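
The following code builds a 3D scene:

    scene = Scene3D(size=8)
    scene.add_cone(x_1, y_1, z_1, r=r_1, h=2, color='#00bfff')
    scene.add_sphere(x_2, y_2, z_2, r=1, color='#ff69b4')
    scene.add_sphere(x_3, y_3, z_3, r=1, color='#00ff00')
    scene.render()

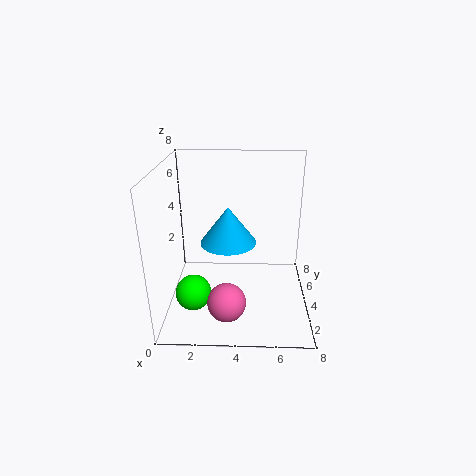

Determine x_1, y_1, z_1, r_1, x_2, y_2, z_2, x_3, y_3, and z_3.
x_1 = 3.5, y_1 = 3.5, z_1 = 4, r_1 = 1.5, x_2 = 3.5, y_2 = 1.5, z_2 = 1.5, x_3 = 1.5, y_3 = 3, z_3 = 1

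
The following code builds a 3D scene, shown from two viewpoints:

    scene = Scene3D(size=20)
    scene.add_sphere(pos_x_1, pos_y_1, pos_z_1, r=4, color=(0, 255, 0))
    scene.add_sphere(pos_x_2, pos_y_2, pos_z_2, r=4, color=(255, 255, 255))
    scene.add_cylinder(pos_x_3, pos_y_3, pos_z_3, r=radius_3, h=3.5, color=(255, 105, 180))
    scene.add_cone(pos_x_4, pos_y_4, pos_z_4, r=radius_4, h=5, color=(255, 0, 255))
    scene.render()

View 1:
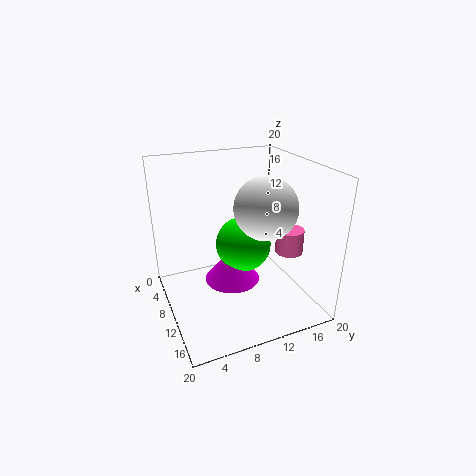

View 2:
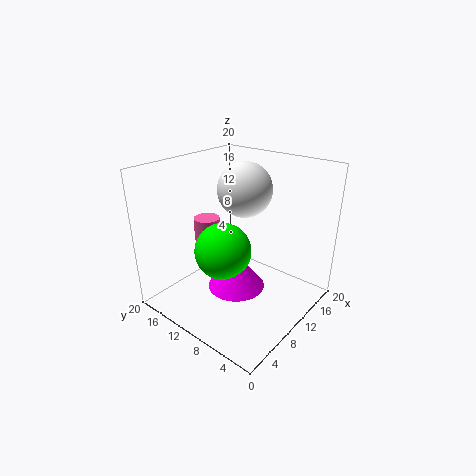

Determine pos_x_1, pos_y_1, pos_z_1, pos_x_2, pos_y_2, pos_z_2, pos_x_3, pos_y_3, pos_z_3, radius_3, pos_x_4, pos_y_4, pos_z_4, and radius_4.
pos_x_1 = 8.5
pos_y_1 = 11.5
pos_z_1 = 8
pos_x_2 = 14
pos_y_2 = 12
pos_z_2 = 15.5
pos_x_3 = 11.5
pos_y_3 = 17.5
pos_z_3 = 7
radius_3 = 2
pos_x_4 = 9
pos_y_4 = 9.5
pos_z_4 = 3
radius_4 = 4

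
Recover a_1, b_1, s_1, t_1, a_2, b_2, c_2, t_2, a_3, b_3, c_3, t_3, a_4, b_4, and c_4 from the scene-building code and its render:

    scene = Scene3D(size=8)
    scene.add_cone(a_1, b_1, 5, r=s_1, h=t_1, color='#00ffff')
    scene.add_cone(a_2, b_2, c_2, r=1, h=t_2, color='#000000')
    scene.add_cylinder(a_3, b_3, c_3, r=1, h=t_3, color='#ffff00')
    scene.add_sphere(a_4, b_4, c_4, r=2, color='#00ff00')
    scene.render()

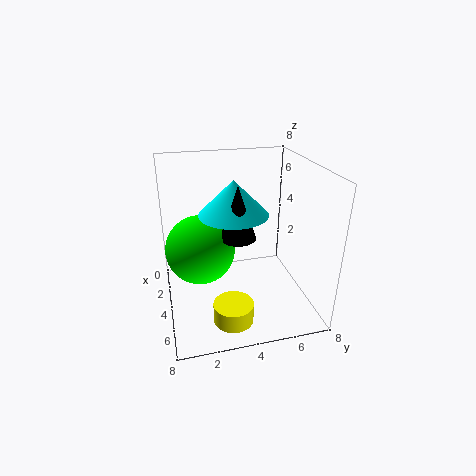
a_1 = 3; b_1 = 4; s_1 = 2; t_1 = 2; a_2 = 4; b_2 = 4; c_2 = 4; t_2 = 3; a_3 = 7; b_3 = 3; c_3 = 1; t_3 = 1; a_4 = 3; b_4 = 2; c_4 = 3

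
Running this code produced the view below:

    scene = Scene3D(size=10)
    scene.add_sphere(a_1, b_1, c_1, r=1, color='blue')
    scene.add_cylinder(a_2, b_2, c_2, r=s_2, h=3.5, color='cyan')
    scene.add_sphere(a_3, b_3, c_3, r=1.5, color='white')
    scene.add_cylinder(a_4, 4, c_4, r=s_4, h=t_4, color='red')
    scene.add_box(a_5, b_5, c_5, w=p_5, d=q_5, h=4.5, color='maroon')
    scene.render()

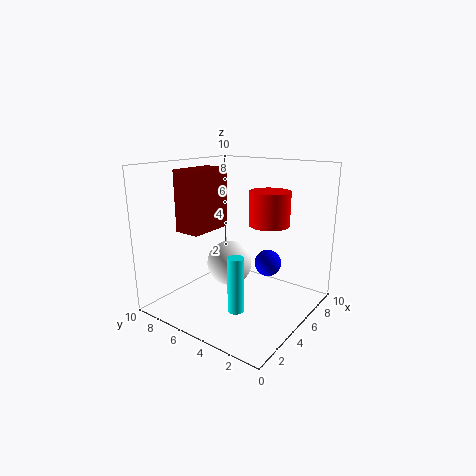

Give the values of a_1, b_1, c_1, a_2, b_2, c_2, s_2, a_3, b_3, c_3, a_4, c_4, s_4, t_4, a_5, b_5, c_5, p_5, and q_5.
a_1 = 7.5; b_1 = 4; c_1 = 2.5; a_2 = 2; b_2 = 3; c_2 = 1.5; s_2 = 0.5; a_3 = 4; b_3 = 5; c_3 = 3.5; a_4 = 7.5; c_4 = 5.5; s_4 = 1.5; t_4 = 2.5; a_5 = 3.5; b_5 = 7.5; c_5 = 5; p_5 = 3.5; q_5 = 2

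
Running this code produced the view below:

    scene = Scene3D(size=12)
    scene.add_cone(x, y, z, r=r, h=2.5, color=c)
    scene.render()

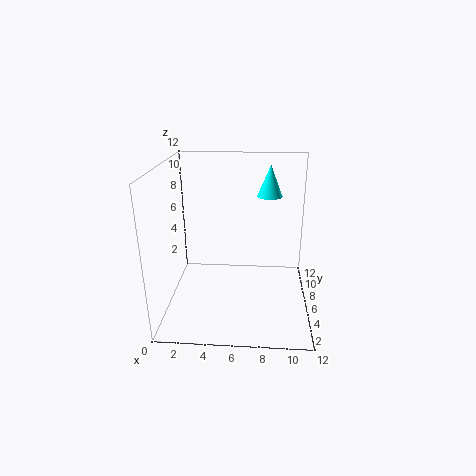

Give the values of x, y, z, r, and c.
x = 8.5
y = 6.5
z = 9.5
r = 1
c = 'cyan'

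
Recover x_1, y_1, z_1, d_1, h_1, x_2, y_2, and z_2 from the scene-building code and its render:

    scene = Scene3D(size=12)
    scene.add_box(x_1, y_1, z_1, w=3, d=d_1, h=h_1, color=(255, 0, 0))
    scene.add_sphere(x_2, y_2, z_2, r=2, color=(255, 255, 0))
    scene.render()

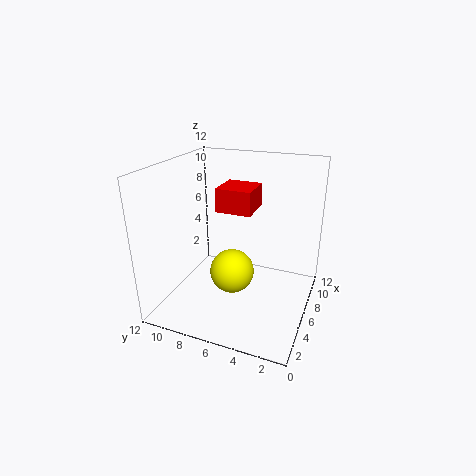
x_1 = 6
y_1 = 5
z_1 = 8
d_1 = 3
h_1 = 2
x_2 = 7
y_2 = 7
z_2 = 2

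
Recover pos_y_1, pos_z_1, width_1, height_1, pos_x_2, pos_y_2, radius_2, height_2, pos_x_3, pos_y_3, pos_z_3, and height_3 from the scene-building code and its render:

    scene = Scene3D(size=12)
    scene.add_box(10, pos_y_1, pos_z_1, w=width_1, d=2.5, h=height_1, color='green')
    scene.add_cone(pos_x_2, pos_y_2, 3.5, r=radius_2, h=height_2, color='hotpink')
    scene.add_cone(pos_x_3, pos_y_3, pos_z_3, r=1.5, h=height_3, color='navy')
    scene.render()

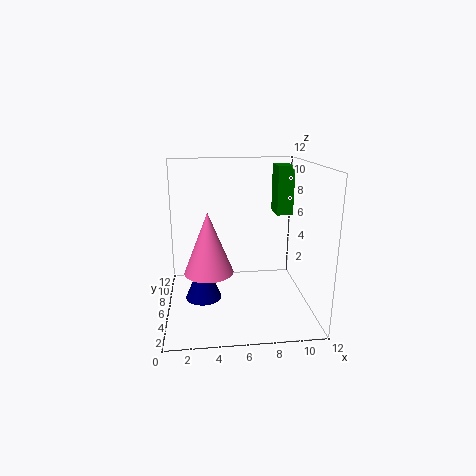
pos_y_1 = 9
pos_z_1 = 7
width_1 = 1.5
height_1 = 4.5
pos_x_2 = 3.5
pos_y_2 = 5
radius_2 = 2
height_2 = 5
pos_x_3 = 3
pos_y_3 = 5.5
pos_z_3 = 1
height_3 = 3.5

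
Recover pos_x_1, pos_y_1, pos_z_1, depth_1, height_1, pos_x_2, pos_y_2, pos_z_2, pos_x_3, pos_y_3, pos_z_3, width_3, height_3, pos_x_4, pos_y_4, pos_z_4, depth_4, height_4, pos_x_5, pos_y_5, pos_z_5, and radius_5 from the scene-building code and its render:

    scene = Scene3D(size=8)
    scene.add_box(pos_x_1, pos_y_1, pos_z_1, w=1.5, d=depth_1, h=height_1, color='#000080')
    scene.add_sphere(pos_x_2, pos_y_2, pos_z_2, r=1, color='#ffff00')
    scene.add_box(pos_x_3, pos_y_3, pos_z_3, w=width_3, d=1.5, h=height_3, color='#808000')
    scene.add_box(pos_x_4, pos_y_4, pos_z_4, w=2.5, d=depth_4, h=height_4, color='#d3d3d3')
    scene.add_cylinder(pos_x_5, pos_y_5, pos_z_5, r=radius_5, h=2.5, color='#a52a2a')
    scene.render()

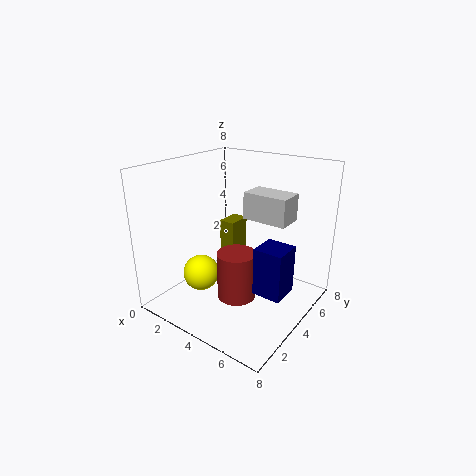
pos_x_1 = 6; pos_y_1 = 2.5; pos_z_1 = 2; depth_1 = 1.5; height_1 = 2.5; pos_x_2 = 2.5; pos_y_2 = 2.5; pos_z_2 = 2; pos_x_3 = 1.5; pos_y_3 = 5.5; pos_z_3 = 0.5; width_3 = 1; height_3 = 3.5; pos_x_4 = 4; pos_y_4 = 4.5; pos_z_4 = 5; depth_4 = 1.5; height_4 = 1.5; pos_x_5 = 5; pos_y_5 = 2.5; pos_z_5 = 1.5; radius_5 = 1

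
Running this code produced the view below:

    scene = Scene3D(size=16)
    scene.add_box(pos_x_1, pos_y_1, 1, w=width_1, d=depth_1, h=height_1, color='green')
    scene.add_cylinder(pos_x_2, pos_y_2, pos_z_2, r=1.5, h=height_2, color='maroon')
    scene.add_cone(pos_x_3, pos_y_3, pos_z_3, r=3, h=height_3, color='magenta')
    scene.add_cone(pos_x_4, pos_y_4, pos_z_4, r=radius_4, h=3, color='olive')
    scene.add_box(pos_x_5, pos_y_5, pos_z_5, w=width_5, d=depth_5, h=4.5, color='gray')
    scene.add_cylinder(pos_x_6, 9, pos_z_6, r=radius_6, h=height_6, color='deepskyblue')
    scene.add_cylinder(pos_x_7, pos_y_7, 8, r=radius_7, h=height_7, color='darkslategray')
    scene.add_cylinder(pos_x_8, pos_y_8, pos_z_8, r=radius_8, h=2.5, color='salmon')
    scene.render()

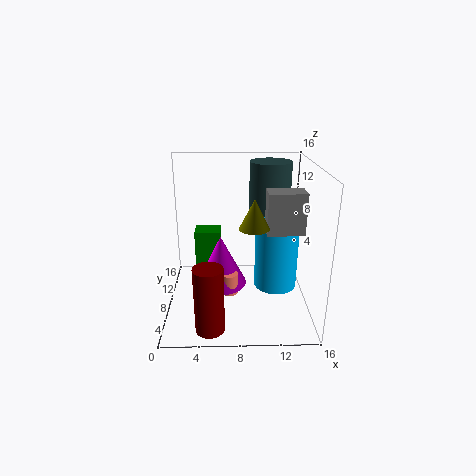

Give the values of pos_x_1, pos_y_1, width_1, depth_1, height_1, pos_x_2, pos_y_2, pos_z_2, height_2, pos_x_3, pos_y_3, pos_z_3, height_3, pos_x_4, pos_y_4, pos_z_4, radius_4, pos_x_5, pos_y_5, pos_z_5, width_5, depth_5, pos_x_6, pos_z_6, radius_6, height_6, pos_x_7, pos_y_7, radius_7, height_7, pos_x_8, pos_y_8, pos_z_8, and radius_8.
pos_x_1 = 3
pos_y_1 = 9.5
width_1 = 3
depth_1 = 2.5
height_1 = 7
pos_x_2 = 5
pos_y_2 = 2
pos_z_2 = 0.5
height_2 = 7
pos_x_3 = 6
pos_y_3 = 9.5
pos_z_3 = 1.5
height_3 = 6
pos_x_4 = 9.5
pos_y_4 = 4.5
pos_z_4 = 10.5
radius_4 = 1.5
pos_x_5 = 11
pos_y_5 = 6
pos_z_5 = 9
width_5 = 4
depth_5 = 2.5
pos_x_6 = 12.5
pos_z_6 = 1.5
radius_6 = 2.5
height_6 = 8
pos_x_7 = 12
pos_y_7 = 13
radius_7 = 2.5
height_7 = 7.5
pos_x_8 = 7
pos_y_8 = 8
pos_z_8 = 1
radius_8 = 1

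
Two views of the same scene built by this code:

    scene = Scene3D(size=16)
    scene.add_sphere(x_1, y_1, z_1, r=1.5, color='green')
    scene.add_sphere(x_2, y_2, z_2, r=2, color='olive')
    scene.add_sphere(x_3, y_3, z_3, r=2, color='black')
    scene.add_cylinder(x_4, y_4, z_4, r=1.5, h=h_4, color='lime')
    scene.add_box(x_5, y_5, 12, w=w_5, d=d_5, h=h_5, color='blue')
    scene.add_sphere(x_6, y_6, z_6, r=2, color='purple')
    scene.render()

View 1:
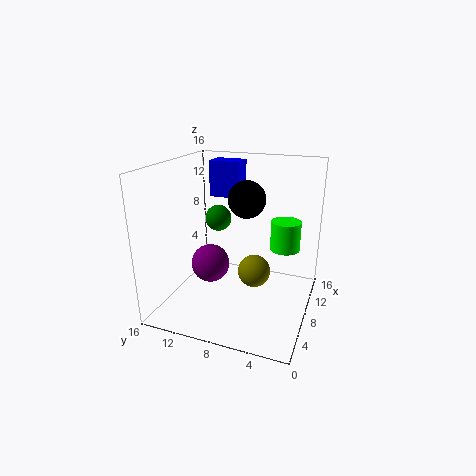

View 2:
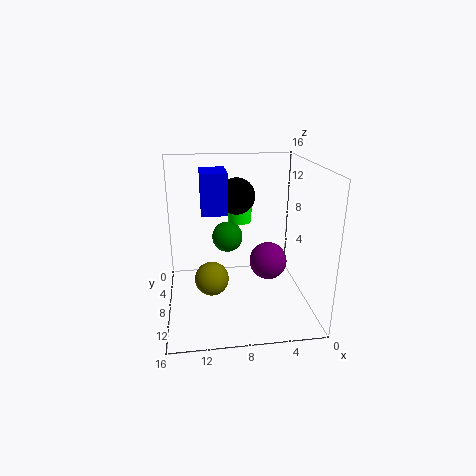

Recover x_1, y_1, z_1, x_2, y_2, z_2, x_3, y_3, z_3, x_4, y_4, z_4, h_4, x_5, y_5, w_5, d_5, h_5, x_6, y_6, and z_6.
x_1 = 9.5
y_1 = 11
z_1 = 9.5
x_2 = 11
y_2 = 7
z_2 = 2.5
x_3 = 8
y_3 = 7
z_3 = 12.5
x_4 = 7
y_4 = 2.5
z_4 = 8
h_4 = 3
x_5 = 9.5
y_5 = 8.5
w_5 = 2.5
d_5 = 3.5
h_5 = 4
x_6 = 5
y_6 = 10
z_6 = 6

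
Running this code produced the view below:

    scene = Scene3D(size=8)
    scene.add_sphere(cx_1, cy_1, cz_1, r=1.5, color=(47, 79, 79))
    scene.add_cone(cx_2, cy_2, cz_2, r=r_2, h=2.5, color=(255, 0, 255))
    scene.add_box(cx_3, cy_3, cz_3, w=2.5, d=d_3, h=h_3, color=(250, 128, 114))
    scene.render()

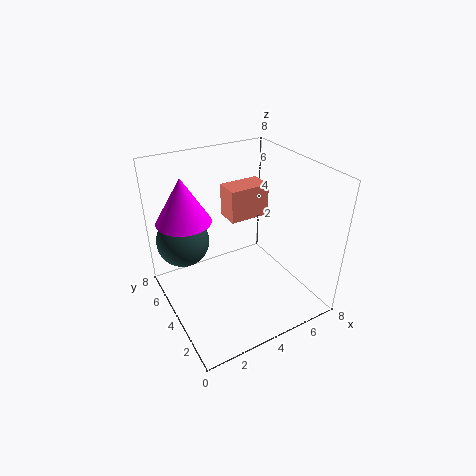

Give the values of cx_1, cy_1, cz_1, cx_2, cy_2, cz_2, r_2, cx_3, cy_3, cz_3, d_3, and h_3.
cx_1 = 1.5; cy_1 = 6; cz_1 = 3.5; cx_2 = 1.5; cy_2 = 5.5; cz_2 = 5; r_2 = 1.5; cx_3 = 4.5; cy_3 = 5.5; cz_3 = 4; d_3 = 1.5; h_3 = 2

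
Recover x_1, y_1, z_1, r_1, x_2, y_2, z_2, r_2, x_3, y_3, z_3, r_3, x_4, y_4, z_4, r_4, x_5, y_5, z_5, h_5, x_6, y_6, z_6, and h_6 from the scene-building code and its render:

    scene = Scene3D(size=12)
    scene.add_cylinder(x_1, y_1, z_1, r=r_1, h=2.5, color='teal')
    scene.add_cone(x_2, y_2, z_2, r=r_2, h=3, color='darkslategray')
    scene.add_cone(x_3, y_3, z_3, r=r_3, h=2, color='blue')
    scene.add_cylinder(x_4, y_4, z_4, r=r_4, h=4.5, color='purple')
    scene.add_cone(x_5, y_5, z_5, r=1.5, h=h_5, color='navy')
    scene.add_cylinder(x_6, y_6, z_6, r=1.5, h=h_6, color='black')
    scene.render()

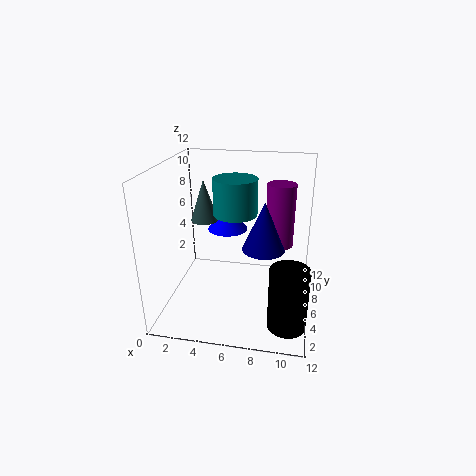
x_1 = 6.5
y_1 = 2.5
z_1 = 9.5
r_1 = 1.5
x_2 = 4
y_2 = 3.5
z_2 = 8.5
r_2 = 1
x_3 = 5.5
y_3 = 4.5
z_3 = 7.5
r_3 = 1.5
x_4 = 9.5
y_4 = 3.5
z_4 = 7
r_4 = 1
x_5 = 8.5
y_5 = 2.5
z_5 = 7
h_5 = 3.5
x_6 = 10.5
y_6 = 2.5
z_6 = 0.5
h_6 = 5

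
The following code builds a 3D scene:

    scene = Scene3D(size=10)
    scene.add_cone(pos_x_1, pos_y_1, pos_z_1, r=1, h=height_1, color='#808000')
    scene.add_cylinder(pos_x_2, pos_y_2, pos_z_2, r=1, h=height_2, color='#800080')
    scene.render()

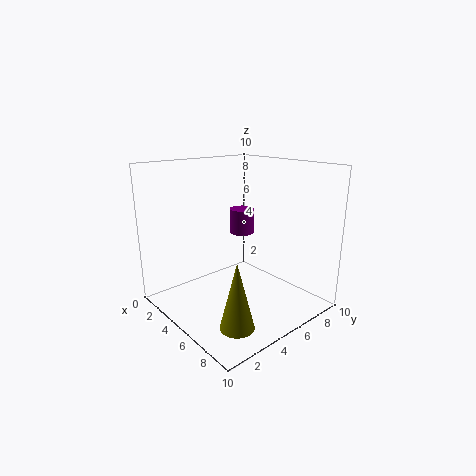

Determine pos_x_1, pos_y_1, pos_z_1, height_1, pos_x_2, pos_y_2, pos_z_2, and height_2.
pos_x_1 = 9, pos_y_1 = 1.5, pos_z_1 = 1.5, height_1 = 4, pos_x_2 = 2, pos_y_2 = 8, pos_z_2 = 4, height_2 = 2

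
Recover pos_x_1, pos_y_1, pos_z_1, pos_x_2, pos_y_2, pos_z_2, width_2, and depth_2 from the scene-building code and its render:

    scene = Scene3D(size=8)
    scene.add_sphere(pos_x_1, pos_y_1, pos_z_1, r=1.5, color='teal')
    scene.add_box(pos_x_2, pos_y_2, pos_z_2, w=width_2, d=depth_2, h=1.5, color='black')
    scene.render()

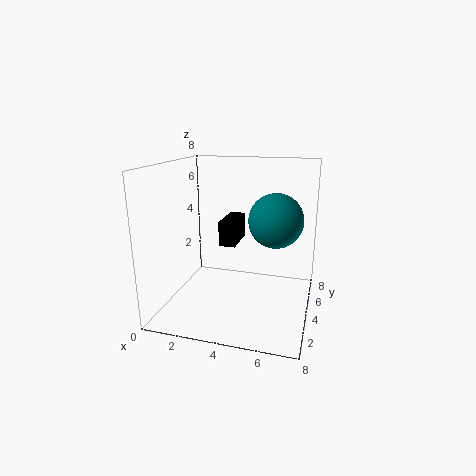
pos_x_1 = 6
pos_y_1 = 4.5
pos_z_1 = 5
pos_x_2 = 2.5
pos_y_2 = 5
pos_z_2 = 3
width_2 = 1
depth_2 = 2.5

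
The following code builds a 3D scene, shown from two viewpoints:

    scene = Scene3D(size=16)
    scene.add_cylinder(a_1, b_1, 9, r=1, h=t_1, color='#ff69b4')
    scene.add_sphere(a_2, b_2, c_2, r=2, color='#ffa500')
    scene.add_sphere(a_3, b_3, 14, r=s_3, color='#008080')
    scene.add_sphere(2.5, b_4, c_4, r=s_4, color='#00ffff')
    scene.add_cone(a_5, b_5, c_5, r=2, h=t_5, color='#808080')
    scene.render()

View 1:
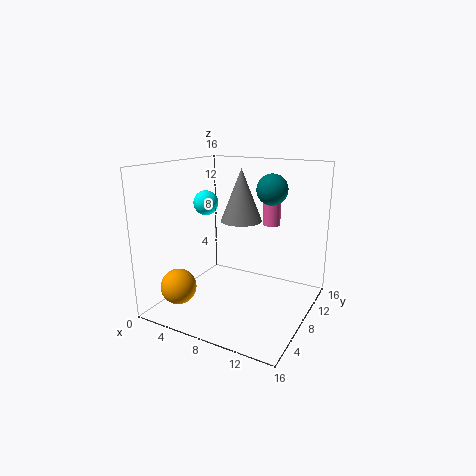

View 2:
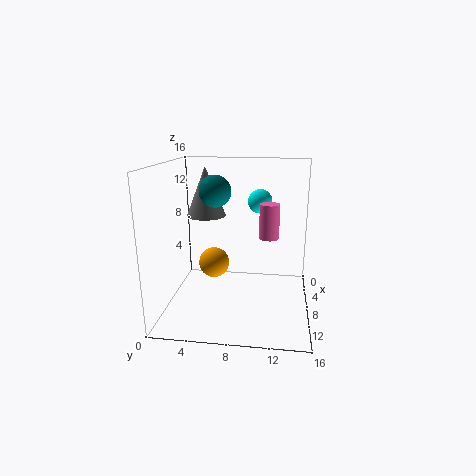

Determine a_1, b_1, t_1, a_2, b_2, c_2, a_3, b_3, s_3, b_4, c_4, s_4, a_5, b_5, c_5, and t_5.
a_1 = 10.5; b_1 = 11.5; t_1 = 3.5; a_2 = 2.5; b_2 = 4; c_2 = 2.5; a_3 = 12.5; b_3 = 6.5; s_3 = 1.5; b_4 = 10; c_4 = 11; s_4 = 1.5; a_5 = 10; b_5 = 5; c_5 = 11; t_5 = 5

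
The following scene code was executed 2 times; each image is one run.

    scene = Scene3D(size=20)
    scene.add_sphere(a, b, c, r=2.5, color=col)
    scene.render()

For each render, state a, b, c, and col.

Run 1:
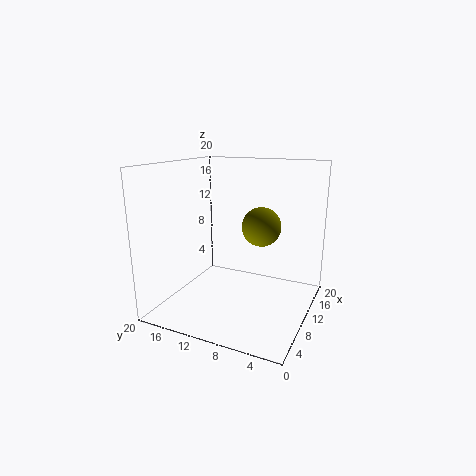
a = 8.5
b = 6
c = 12.5
col = 'olive'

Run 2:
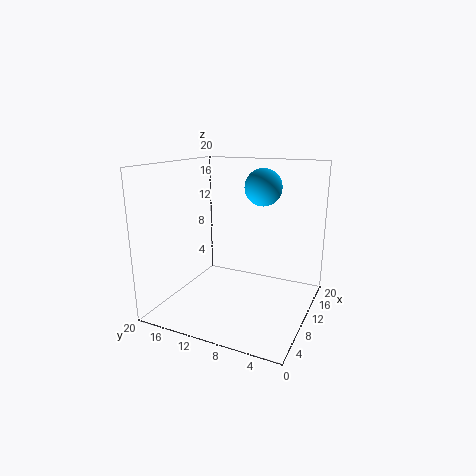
a = 11.5
b = 7
c = 17
col = 'deepskyblue'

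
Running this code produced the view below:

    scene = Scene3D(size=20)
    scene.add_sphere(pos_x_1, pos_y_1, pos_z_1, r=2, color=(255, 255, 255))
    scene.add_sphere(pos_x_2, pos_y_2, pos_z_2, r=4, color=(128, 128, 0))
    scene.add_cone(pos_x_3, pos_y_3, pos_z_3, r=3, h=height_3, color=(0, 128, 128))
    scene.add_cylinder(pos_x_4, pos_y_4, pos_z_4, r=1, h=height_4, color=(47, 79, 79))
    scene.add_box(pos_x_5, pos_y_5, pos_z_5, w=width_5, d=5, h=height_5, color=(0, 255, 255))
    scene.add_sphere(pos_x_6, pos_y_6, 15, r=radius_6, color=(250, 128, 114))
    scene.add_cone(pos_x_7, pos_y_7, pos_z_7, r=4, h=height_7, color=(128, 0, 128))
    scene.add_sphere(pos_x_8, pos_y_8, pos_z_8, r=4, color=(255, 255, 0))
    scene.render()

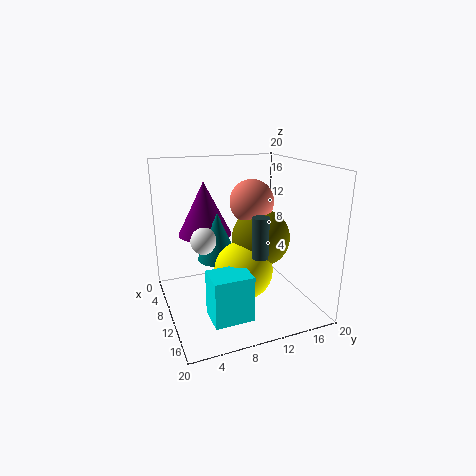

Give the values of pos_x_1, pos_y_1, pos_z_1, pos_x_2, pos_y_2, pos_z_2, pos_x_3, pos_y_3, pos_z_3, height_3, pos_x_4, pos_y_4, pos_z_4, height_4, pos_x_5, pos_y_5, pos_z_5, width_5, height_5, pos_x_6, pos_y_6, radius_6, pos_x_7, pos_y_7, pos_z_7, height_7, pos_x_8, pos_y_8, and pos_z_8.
pos_x_1 = 7
pos_y_1 = 6
pos_z_1 = 9
pos_x_2 = 11
pos_y_2 = 13
pos_z_2 = 10
pos_x_3 = 7
pos_y_3 = 8
pos_z_3 = 6
height_3 = 7
pos_x_4 = 17
pos_y_4 = 10
pos_z_4 = 10
height_4 = 5
pos_x_5 = 14
pos_y_5 = 4
pos_z_5 = 2
width_5 = 4
height_5 = 6
pos_x_6 = 10
pos_y_6 = 12
radius_6 = 3
pos_x_7 = 4
pos_y_7 = 7
pos_z_7 = 9
height_7 = 8
pos_x_8 = 12
pos_y_8 = 10
pos_z_8 = 6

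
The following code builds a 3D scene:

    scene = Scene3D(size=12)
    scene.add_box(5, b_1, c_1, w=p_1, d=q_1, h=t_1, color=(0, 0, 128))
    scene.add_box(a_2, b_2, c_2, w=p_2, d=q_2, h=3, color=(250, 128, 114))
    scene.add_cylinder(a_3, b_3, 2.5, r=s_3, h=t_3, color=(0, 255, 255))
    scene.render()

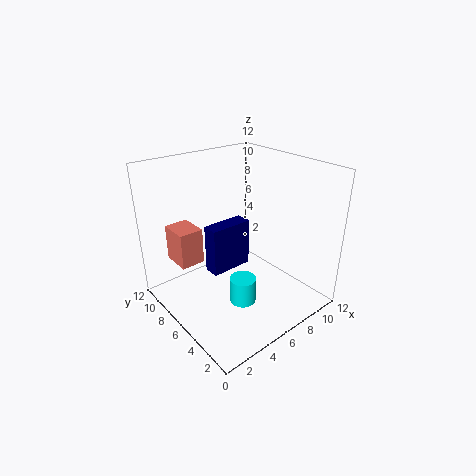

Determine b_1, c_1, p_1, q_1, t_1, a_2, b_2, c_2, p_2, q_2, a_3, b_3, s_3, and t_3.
b_1 = 8
c_1 = 1.5
p_1 = 4
q_1 = 1.5
t_1 = 4.5
a_2 = 1.5
b_2 = 7.5
c_2 = 4
p_2 = 2
q_2 = 2.5
a_3 = 4
b_3 = 3
s_3 = 1
t_3 = 2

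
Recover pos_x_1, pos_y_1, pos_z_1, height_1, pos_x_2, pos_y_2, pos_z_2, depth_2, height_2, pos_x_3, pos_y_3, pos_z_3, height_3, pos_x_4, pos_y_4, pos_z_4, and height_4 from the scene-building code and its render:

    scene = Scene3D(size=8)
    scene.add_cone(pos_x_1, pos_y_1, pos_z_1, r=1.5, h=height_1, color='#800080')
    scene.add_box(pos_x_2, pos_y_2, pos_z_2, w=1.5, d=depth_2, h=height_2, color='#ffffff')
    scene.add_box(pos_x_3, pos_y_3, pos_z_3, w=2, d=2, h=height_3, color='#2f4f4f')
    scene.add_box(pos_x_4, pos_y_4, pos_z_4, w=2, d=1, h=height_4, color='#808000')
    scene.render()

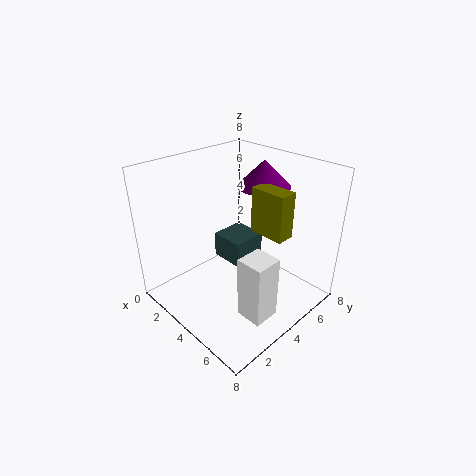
pos_x_1 = 4
pos_y_1 = 6
pos_z_1 = 6.5
height_1 = 1.5
pos_x_2 = 5.5
pos_y_2 = 2.5
pos_z_2 = 0.5
depth_2 = 1.5
height_2 = 3.5
pos_x_3 = 2
pos_y_3 = 4
pos_z_3 = 2
height_3 = 1.5
pos_x_4 = 4.5
pos_y_4 = 4.5
pos_z_4 = 4.5
height_4 = 2.5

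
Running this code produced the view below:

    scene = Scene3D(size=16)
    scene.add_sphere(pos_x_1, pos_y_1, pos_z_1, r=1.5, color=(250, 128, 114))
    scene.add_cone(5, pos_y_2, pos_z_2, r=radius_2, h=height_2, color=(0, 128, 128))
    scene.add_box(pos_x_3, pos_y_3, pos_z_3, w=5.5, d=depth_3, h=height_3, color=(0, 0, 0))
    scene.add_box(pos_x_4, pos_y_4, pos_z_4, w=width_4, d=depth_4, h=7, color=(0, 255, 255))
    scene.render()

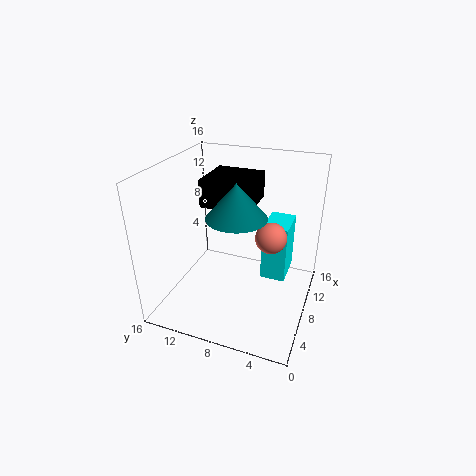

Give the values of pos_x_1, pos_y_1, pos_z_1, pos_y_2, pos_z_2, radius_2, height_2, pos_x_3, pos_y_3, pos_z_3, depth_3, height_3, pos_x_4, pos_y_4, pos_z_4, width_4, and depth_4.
pos_x_1 = 5
pos_y_1 = 3.5
pos_z_1 = 10.5
pos_y_2 = 7
pos_z_2 = 12
radius_2 = 3
height_2 = 3.5
pos_x_3 = 7
pos_y_3 = 6.5
pos_z_3 = 11.5
depth_3 = 5.5
height_3 = 3
pos_x_4 = 10.5
pos_y_4 = 3
pos_z_4 = 1.5
width_4 = 4.5
depth_4 = 3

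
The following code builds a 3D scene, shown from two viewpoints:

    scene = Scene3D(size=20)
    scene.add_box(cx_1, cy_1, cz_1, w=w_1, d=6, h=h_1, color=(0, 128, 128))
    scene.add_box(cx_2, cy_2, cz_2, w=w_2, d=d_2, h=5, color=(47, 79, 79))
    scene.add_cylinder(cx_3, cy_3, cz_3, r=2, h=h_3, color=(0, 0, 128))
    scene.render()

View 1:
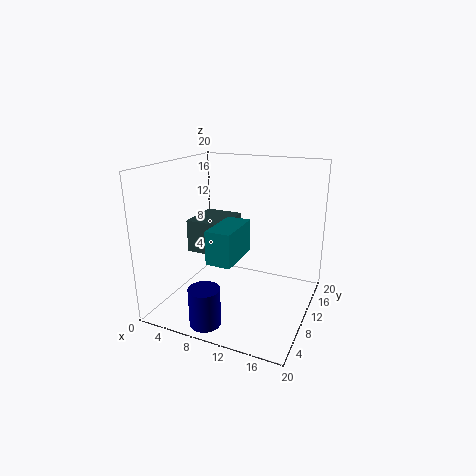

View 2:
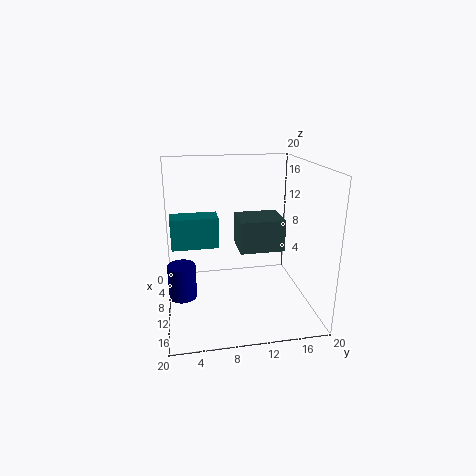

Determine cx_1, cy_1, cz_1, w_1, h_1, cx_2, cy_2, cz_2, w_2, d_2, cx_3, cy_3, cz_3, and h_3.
cx_1 = 10; cy_1 = 1; cz_1 = 10; w_1 = 3; h_1 = 4; cx_2 = 1; cy_2 = 11; cz_2 = 6; w_2 = 6; d_2 = 7; cx_3 = 9; cy_3 = 2; cz_3 = 1; h_3 = 5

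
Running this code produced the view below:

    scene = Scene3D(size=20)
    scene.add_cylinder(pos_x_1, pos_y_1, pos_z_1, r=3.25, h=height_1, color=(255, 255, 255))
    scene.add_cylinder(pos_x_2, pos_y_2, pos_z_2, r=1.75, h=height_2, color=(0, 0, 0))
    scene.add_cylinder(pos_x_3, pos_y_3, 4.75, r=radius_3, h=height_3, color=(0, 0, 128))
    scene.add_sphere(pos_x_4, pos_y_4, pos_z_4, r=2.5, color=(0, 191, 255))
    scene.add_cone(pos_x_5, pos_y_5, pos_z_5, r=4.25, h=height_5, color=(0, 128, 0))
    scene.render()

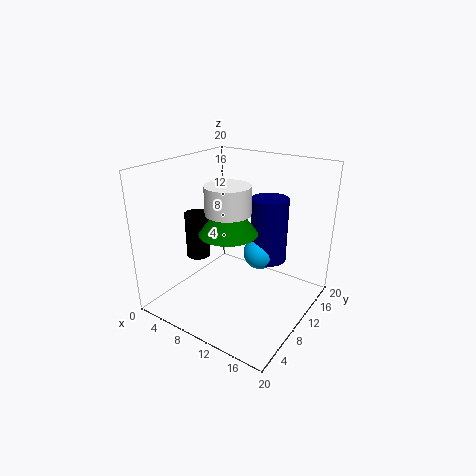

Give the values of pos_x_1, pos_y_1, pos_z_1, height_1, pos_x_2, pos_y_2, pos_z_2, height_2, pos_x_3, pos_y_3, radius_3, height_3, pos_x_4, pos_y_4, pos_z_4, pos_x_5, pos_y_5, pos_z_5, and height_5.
pos_x_1 = 8, pos_y_1 = 10.5, pos_z_1 = 13, height_1 = 4, pos_x_2 = 3.25, pos_y_2 = 9.25, pos_z_2 = 5.75, height_2 = 6.75, pos_x_3 = 11.75, pos_y_3 = 15.75, radius_3 = 2.75, height_3 = 9.75, pos_x_4 = 11, pos_y_4 = 14.5, pos_z_4 = 6, pos_x_5 = 8, pos_y_5 = 10.5, pos_z_5 = 10, height_5 = 5.5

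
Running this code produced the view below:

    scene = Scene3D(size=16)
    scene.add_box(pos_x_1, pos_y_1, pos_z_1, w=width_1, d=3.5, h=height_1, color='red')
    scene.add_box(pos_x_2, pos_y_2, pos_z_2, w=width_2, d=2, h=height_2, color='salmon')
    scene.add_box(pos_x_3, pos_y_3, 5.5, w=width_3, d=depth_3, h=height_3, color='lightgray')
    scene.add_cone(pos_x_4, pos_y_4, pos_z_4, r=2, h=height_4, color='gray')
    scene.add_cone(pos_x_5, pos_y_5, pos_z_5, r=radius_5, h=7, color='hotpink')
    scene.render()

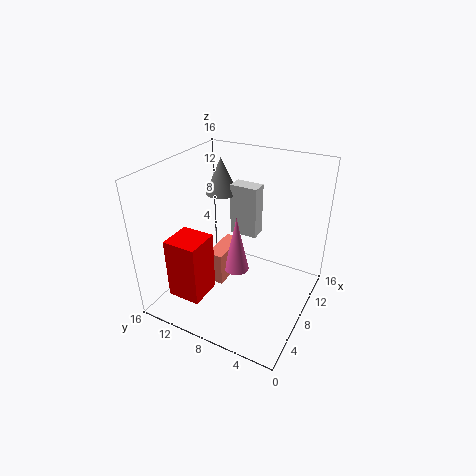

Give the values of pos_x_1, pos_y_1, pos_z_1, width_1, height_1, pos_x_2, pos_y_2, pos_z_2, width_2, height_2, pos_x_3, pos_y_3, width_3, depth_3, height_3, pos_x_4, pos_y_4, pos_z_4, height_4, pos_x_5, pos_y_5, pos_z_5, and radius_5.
pos_x_1 = 1; pos_y_1 = 9; pos_z_1 = 3.5; width_1 = 3.5; height_1 = 6.5; pos_x_2 = 7.5; pos_y_2 = 10; pos_z_2 = 1; width_2 = 5; height_2 = 4; pos_x_3 = 12.5; pos_y_3 = 8; width_3 = 2; depth_3 = 3.5; height_3 = 6.5; pos_x_4 = 13; pos_y_4 = 13; pos_z_4 = 10.5; height_4 = 4.5; pos_x_5 = 9.5; pos_y_5 = 9; pos_z_5 = 2.5; radius_5 = 1.5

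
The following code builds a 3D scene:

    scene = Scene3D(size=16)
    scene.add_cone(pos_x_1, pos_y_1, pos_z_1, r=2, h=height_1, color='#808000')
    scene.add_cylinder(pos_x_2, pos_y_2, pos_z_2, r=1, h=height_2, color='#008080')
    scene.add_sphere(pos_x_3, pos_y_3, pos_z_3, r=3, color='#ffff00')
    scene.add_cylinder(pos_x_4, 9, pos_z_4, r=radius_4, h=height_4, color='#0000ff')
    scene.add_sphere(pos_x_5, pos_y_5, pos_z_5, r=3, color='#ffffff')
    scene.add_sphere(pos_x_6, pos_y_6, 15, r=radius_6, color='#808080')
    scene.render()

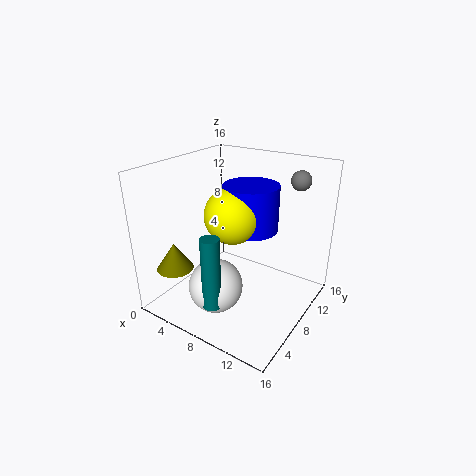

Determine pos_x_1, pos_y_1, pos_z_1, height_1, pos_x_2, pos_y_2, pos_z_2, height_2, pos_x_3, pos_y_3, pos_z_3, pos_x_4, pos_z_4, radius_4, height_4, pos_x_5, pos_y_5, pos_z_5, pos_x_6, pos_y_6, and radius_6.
pos_x_1 = 3, pos_y_1 = 3, pos_z_1 = 5, height_1 = 3, pos_x_2 = 8, pos_y_2 = 3, pos_z_2 = 2, height_2 = 8, pos_x_3 = 8, pos_y_3 = 7, pos_z_3 = 11, pos_x_4 = 9, pos_z_4 = 9, radius_4 = 3, height_4 = 5, pos_x_5 = 7, pos_y_5 = 5, pos_z_5 = 3, pos_x_6 = 14, pos_y_6 = 10, radius_6 = 1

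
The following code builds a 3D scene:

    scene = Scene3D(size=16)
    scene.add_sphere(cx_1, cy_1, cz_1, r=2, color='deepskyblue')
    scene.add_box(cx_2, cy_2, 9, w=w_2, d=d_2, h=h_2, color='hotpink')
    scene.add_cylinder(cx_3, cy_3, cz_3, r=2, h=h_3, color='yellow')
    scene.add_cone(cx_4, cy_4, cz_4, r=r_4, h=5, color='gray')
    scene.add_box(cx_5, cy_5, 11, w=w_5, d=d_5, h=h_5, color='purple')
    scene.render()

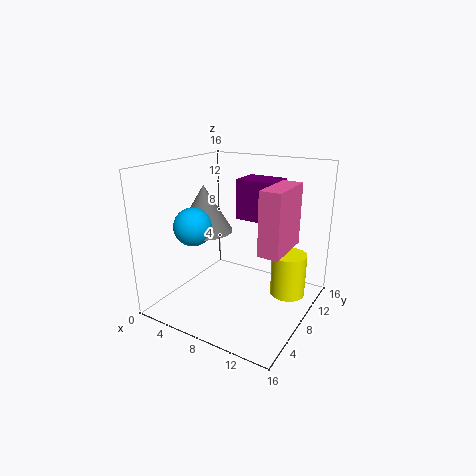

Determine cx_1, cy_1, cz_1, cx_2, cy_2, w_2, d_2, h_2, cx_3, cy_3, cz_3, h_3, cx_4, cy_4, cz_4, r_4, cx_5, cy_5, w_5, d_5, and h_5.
cx_1 = 5, cy_1 = 4, cz_1 = 10, cx_2 = 13, cy_2 = 3, w_2 = 2, d_2 = 5, h_2 = 6, cx_3 = 13, cy_3 = 11, cz_3 = 1, h_3 = 5, cx_4 = 5, cy_4 = 6, cz_4 = 9, r_4 = 3, cx_5 = 9, cy_5 = 6, w_5 = 4, d_5 = 3, h_5 = 4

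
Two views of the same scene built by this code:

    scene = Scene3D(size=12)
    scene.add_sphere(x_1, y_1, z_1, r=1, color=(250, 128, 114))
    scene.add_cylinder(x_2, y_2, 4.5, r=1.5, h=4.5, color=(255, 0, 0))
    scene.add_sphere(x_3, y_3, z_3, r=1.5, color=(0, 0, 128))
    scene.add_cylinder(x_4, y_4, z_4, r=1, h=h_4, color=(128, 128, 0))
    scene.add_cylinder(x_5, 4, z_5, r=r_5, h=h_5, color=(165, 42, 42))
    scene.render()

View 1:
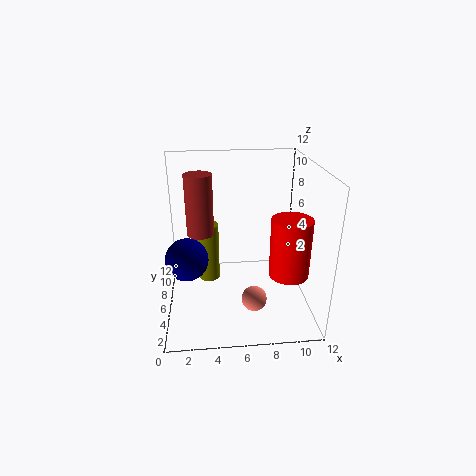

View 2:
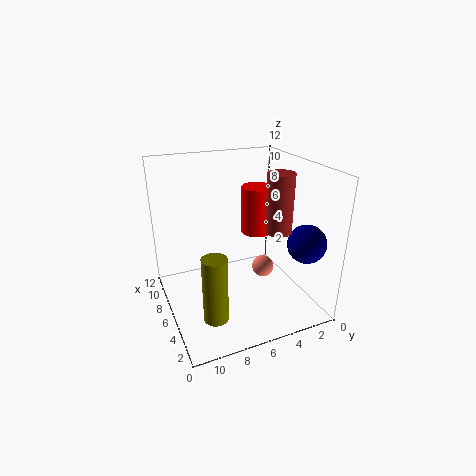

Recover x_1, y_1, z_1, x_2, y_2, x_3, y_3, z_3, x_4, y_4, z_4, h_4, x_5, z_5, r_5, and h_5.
x_1 = 7
y_1 = 3
z_1 = 2
x_2 = 9.5
y_2 = 2.5
x_3 = 2
y_3 = 2
z_3 = 6.5
x_4 = 3.5
y_4 = 9
z_4 = 0.5
h_4 = 5.5
x_5 = 3
z_5 = 7.5
r_5 = 1
h_5 = 4.5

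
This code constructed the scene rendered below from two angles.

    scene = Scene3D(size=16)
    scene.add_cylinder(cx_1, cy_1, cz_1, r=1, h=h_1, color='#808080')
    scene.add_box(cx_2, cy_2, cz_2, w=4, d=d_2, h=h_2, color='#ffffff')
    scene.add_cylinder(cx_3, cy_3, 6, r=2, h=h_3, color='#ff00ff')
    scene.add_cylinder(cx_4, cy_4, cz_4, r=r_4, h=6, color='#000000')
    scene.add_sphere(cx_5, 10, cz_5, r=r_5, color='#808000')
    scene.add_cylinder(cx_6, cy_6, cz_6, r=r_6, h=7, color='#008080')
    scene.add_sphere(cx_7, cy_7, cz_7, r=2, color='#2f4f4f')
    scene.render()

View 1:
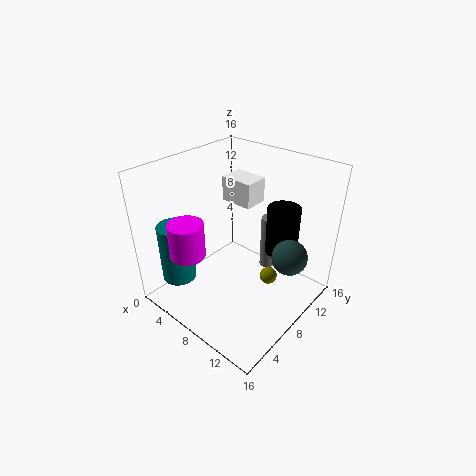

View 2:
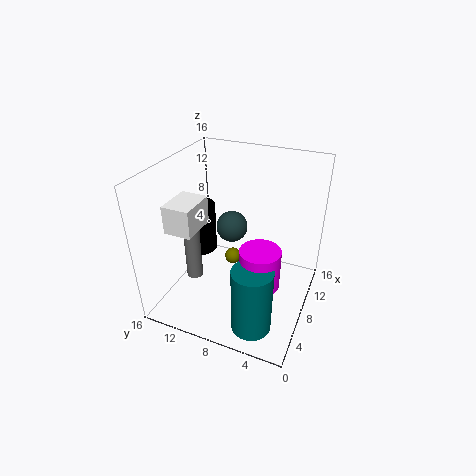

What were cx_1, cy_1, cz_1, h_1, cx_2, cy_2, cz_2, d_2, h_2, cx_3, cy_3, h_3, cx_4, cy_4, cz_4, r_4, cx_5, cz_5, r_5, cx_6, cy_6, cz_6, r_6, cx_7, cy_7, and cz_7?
cx_1 = 8
cy_1 = 14
cz_1 = 1
h_1 = 7
cx_2 = 3
cy_2 = 11
cz_2 = 10
d_2 = 3
h_2 = 3
cx_3 = 4
cy_3 = 4
h_3 = 4
cx_4 = 10
cy_4 = 14
cz_4 = 4
r_4 = 2
cx_5 = 11
cz_5 = 3
r_5 = 1
cx_6 = 2
cy_6 = 4
cz_6 = 2
r_6 = 2
cx_7 = 13
cy_7 = 11
cz_7 = 6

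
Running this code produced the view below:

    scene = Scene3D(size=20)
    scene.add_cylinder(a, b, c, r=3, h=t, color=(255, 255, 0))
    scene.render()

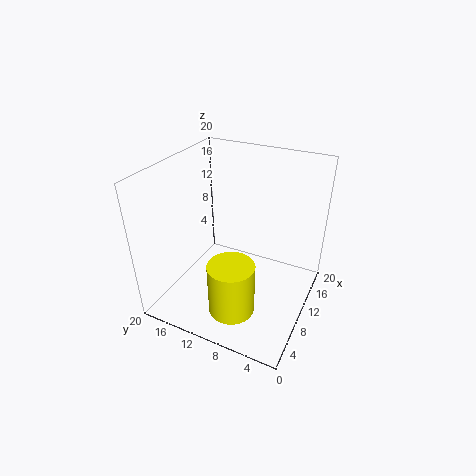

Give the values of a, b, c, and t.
a = 4, b = 8, c = 3, t = 7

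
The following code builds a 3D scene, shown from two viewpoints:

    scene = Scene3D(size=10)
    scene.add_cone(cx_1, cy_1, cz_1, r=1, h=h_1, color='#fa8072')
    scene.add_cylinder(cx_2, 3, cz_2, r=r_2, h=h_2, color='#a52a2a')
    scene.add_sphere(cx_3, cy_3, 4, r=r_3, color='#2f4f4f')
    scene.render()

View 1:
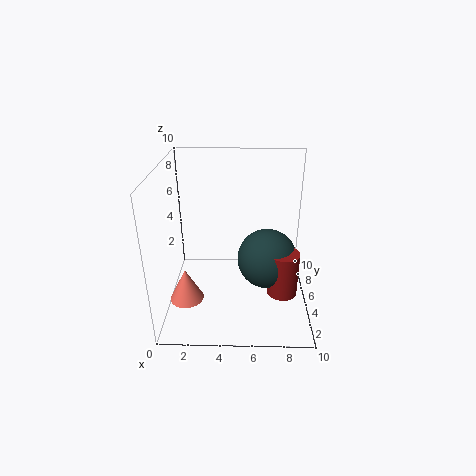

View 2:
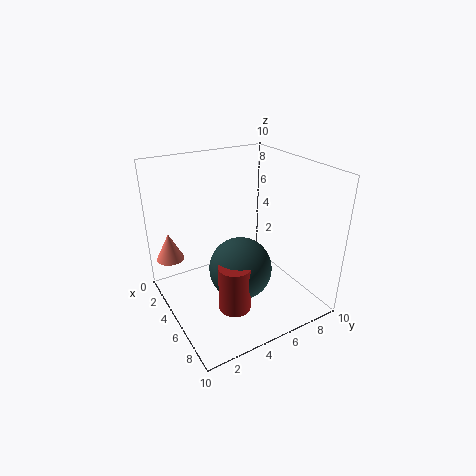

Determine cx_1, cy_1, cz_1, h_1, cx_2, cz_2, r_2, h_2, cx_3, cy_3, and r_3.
cx_1 = 2
cy_1 = 1
cz_1 = 3
h_1 = 2
cx_2 = 8
cz_2 = 2
r_2 = 1
h_2 = 3
cx_3 = 7
cy_3 = 4
r_3 = 2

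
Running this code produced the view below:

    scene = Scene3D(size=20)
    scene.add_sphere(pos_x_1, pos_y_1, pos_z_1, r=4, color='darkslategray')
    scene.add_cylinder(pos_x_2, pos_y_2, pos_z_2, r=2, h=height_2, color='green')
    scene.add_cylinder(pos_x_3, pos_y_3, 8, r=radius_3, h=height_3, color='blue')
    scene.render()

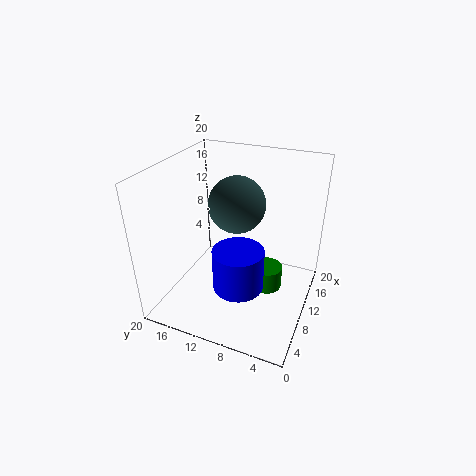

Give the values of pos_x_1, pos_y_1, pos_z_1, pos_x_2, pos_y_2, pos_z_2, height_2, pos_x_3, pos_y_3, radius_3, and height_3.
pos_x_1 = 12, pos_y_1 = 11, pos_z_1 = 14, pos_x_2 = 8, pos_y_2 = 5, pos_z_2 = 5, height_2 = 3, pos_x_3 = 3, pos_y_3 = 7, radius_3 = 3, height_3 = 5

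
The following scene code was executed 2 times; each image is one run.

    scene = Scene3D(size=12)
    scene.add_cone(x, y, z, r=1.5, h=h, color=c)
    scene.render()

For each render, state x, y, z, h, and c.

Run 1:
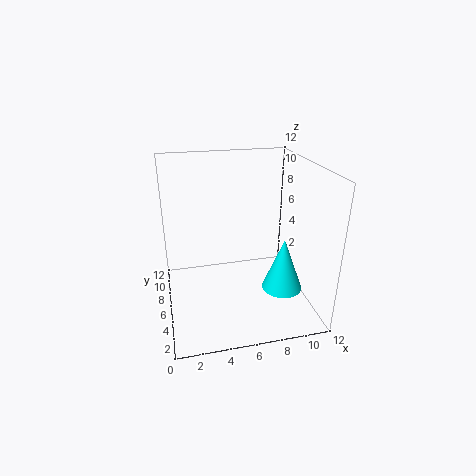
x = 8.5; y = 2; z = 3.5; h = 4; c = 'cyan'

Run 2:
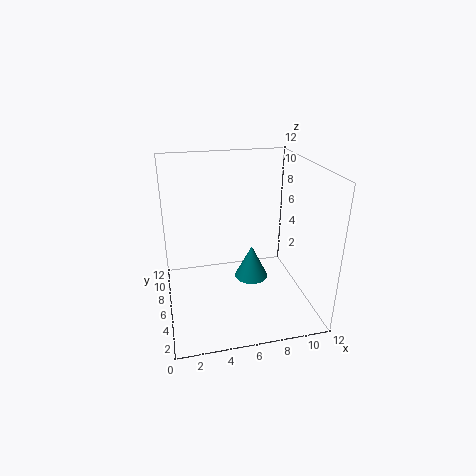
x = 7.5; y = 7; z = 1.5; h = 3; c = 'teal'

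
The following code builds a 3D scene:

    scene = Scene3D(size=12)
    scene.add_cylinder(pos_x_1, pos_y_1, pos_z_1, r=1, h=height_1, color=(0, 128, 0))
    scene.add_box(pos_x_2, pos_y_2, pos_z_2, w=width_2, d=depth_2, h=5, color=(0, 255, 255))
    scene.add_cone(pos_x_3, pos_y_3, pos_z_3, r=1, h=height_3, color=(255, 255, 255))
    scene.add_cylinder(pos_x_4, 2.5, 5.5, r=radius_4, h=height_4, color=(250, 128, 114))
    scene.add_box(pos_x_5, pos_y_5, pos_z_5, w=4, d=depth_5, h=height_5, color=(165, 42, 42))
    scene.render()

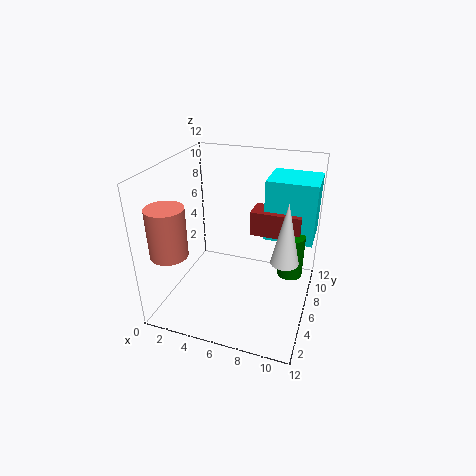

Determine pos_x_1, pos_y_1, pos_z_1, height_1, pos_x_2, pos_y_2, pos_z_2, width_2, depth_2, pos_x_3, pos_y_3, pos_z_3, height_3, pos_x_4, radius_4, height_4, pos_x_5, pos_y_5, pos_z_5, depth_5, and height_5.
pos_x_1 = 10.5, pos_y_1 = 6, pos_z_1 = 3.5, height_1 = 3.5, pos_x_2 = 8, pos_y_2 = 6.5, pos_z_2 = 6, width_2 = 4, depth_2 = 3.5, pos_x_3 = 10.5, pos_y_3 = 3, pos_z_3 = 6.5, height_3 = 4.5, pos_x_4 = 1.5, radius_4 = 1.5, height_4 = 4, pos_x_5 = 7, pos_y_5 = 6, pos_z_5 = 6.5, depth_5 = 2, height_5 = 2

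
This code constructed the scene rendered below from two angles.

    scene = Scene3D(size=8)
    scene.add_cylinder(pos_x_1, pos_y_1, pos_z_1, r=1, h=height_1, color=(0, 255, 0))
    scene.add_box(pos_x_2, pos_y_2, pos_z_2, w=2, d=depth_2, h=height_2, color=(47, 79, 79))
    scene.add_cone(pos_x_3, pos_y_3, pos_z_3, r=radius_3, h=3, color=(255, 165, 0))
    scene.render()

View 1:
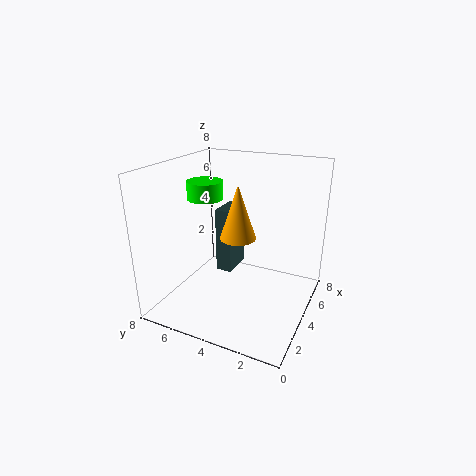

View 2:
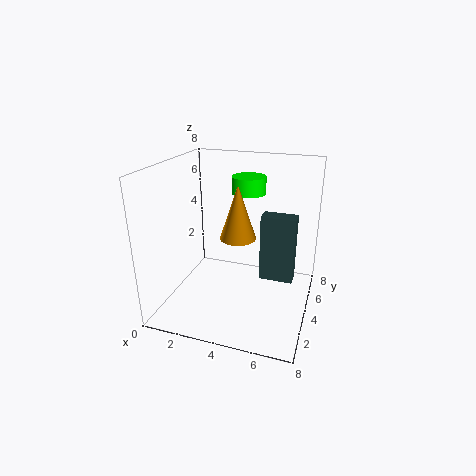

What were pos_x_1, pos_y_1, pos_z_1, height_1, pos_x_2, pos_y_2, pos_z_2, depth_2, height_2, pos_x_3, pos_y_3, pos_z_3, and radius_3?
pos_x_1 = 4
pos_y_1 = 6
pos_z_1 = 6
height_1 = 1
pos_x_2 = 5
pos_y_2 = 5
pos_z_2 = 1
depth_2 = 1
height_2 = 4
pos_x_3 = 4
pos_y_3 = 4
pos_z_3 = 4
radius_3 = 1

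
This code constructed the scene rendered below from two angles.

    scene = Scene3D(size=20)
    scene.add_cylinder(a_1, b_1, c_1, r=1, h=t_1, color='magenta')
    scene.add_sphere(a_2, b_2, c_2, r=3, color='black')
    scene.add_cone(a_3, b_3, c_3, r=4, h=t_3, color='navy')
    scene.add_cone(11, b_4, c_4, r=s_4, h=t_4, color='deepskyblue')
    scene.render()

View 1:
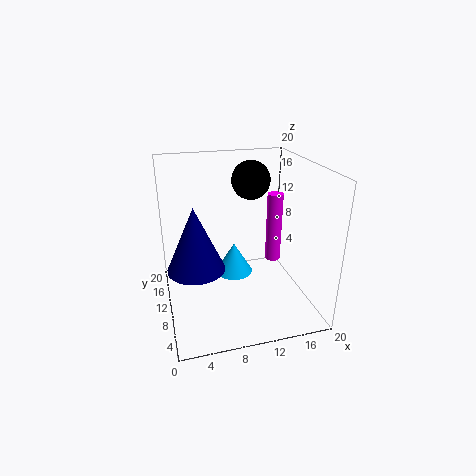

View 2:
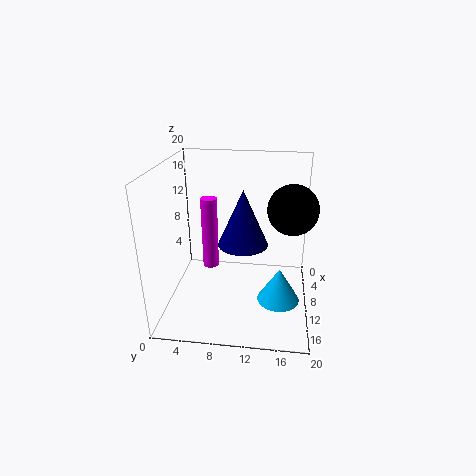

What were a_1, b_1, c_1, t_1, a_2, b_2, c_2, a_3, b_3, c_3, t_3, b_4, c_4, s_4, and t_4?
a_1 = 14, b_1 = 7, c_1 = 8, t_1 = 9, a_2 = 14, b_2 = 17, c_2 = 16, a_3 = 4, b_3 = 10, c_3 = 6, t_3 = 9, b_4 = 16, c_4 = 1, s_4 = 3, t_4 = 5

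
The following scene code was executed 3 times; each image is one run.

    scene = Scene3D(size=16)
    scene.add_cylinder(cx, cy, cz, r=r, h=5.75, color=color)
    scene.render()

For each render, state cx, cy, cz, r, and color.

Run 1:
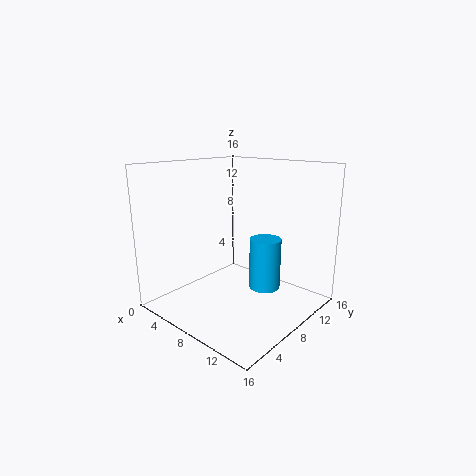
cx = 10.5; cy = 9.75; cz = 2.25; r = 1.75; color = 'deepskyblue'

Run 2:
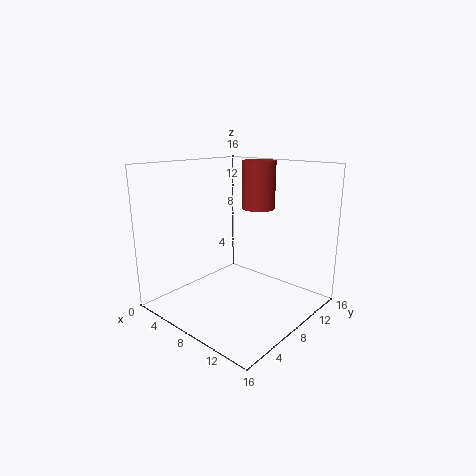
cx = 6.75; cy = 13.25; cz = 10.25; r = 2; color = 'brown'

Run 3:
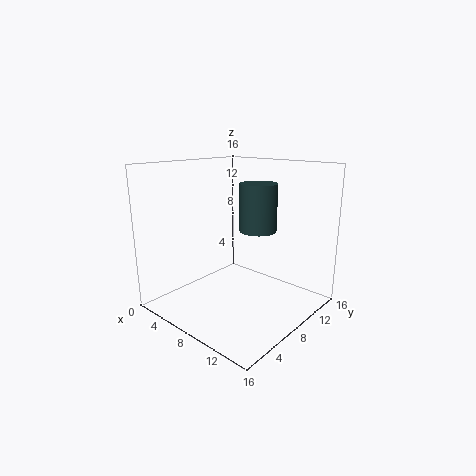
cx = 7.5; cy = 12.25; cz = 7.75; r = 2.25; color = 'darkslategray'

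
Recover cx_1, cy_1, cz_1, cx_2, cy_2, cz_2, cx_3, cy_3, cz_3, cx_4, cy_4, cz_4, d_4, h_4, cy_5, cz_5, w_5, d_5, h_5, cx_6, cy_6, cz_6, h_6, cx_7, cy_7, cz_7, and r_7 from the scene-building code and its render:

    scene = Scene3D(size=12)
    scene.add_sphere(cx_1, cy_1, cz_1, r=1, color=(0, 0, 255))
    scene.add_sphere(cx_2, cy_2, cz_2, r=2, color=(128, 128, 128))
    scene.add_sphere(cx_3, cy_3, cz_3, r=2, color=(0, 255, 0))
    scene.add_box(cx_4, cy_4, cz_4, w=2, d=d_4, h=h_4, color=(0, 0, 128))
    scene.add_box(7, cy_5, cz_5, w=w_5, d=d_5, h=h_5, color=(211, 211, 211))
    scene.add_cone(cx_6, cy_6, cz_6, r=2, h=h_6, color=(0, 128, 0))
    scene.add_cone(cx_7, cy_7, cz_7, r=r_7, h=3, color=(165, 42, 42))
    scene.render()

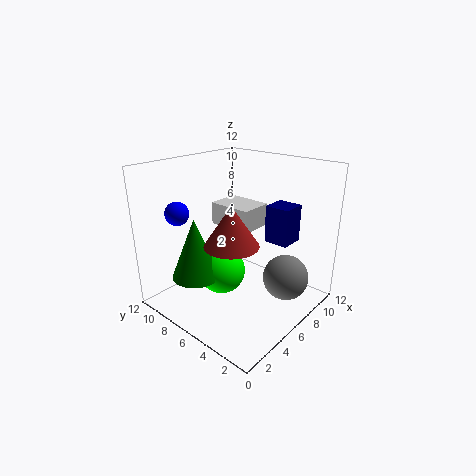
cx_1 = 3, cy_1 = 10, cz_1 = 8, cx_2 = 9, cy_2 = 3, cz_2 = 2, cx_3 = 5, cy_3 = 7, cz_3 = 3, cx_4 = 7, cy_4 = 2, cz_4 = 6, d_4 = 2, h_4 = 3, cy_5 = 6, cz_5 = 6, w_5 = 3, d_5 = 4, h_5 = 2, cx_6 = 3, cy_6 = 8, cz_6 = 3, h_6 = 5, cx_7 = 3, cy_7 = 4, cz_7 = 7, r_7 = 2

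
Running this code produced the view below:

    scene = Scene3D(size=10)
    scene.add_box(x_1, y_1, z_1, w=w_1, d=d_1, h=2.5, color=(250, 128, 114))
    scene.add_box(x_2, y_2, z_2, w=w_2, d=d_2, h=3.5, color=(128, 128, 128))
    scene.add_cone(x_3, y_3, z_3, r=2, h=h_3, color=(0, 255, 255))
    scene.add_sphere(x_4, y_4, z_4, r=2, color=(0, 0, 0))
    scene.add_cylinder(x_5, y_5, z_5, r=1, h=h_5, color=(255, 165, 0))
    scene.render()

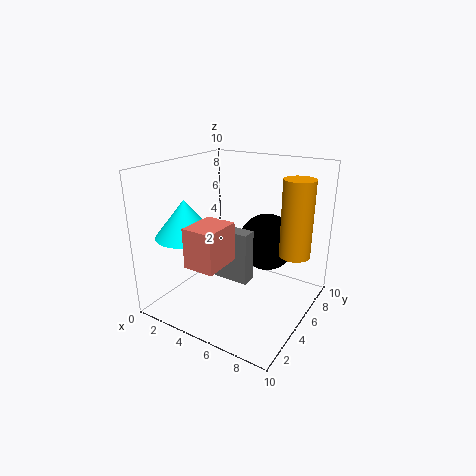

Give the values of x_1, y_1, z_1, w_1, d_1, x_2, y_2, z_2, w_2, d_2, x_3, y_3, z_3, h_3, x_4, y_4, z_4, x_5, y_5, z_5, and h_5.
x_1 = 4; y_1 = 0.5; z_1 = 4.5; w_1 = 2; d_1 = 2.5; x_2 = 4; y_2 = 3.5; z_2 = 2.5; w_2 = 2.5; d_2 = 1; x_3 = 2.5; y_3 = 2.5; z_3 = 5.5; h_3 = 2.5; x_4 = 6.5; y_4 = 6.5; z_4 = 4.5; x_5 = 9; y_5 = 5.5; z_5 = 4.5; h_5 = 5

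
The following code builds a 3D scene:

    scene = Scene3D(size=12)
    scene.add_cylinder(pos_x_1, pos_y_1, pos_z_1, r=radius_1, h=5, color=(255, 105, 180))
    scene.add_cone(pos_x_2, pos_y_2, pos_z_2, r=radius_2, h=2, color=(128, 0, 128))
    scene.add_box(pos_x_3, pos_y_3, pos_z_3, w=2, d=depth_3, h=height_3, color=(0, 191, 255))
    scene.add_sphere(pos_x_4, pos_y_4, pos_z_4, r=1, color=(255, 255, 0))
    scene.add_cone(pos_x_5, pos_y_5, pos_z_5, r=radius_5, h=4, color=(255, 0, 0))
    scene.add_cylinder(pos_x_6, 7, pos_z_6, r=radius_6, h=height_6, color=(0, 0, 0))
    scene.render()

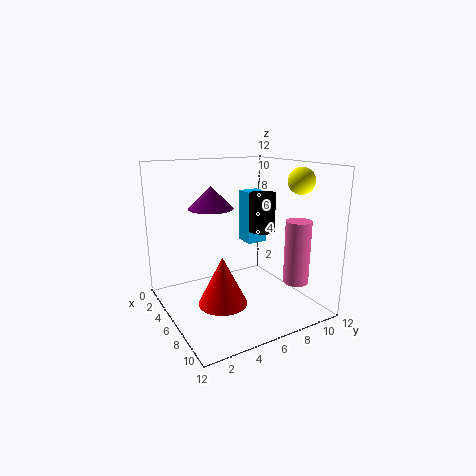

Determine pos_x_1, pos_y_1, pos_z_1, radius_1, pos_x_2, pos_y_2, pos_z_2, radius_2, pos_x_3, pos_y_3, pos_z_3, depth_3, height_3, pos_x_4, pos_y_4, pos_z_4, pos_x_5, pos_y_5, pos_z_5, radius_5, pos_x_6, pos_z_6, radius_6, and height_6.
pos_x_1 = 10, pos_y_1 = 9, pos_z_1 = 3, radius_1 = 1, pos_x_2 = 3, pos_y_2 = 5, pos_z_2 = 8, radius_2 = 2, pos_x_3 = 1, pos_y_3 = 9, pos_z_3 = 4, depth_3 = 2, height_3 = 5, pos_x_4 = 10, pos_y_4 = 9, pos_z_4 = 11, pos_x_5 = 7, pos_y_5 = 4, pos_z_5 = 1, radius_5 = 2, pos_x_6 = 8, pos_z_6 = 7, radius_6 = 1, height_6 = 3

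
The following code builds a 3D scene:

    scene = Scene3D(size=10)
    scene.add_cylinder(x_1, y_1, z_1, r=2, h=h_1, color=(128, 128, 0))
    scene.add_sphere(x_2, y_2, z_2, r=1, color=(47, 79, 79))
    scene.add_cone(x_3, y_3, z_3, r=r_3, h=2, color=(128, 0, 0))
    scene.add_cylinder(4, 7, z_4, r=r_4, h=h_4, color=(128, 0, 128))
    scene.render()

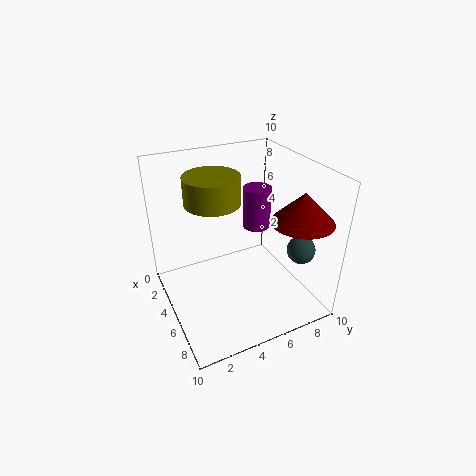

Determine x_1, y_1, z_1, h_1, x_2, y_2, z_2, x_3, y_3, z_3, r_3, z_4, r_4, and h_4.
x_1 = 3; y_1 = 4; z_1 = 7; h_1 = 2; x_2 = 7; y_2 = 9; z_2 = 4; x_3 = 8; y_3 = 8; z_3 = 7; r_3 = 2; z_4 = 5; r_4 = 1; h_4 = 3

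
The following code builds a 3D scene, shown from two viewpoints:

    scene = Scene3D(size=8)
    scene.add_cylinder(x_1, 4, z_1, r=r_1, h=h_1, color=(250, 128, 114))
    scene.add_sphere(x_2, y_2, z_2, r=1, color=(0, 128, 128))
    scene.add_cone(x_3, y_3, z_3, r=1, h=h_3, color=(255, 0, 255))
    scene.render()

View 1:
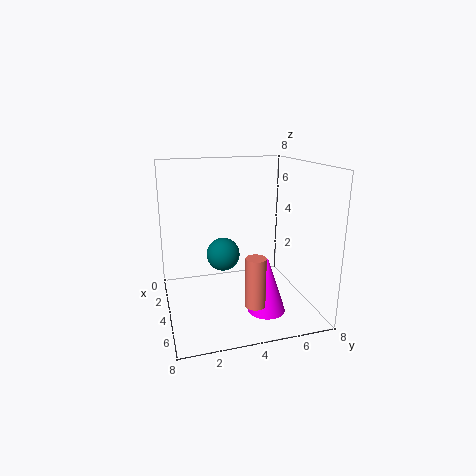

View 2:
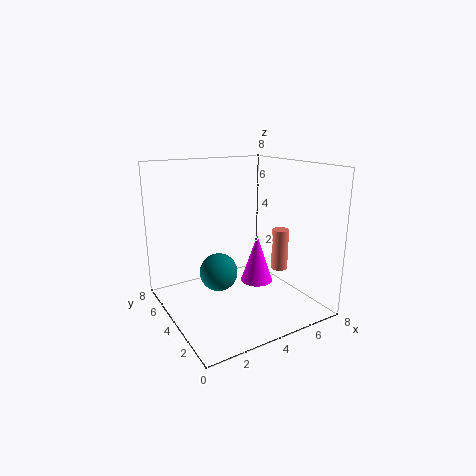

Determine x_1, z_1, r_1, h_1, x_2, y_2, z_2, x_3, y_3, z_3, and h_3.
x_1 = 7; z_1 = 1.5; r_1 = 0.5; h_1 = 2.5; x_2 = 2.5; y_2 = 3.5; z_2 = 2.5; x_3 = 6; y_3 = 5; z_3 = 0.5; h_3 = 3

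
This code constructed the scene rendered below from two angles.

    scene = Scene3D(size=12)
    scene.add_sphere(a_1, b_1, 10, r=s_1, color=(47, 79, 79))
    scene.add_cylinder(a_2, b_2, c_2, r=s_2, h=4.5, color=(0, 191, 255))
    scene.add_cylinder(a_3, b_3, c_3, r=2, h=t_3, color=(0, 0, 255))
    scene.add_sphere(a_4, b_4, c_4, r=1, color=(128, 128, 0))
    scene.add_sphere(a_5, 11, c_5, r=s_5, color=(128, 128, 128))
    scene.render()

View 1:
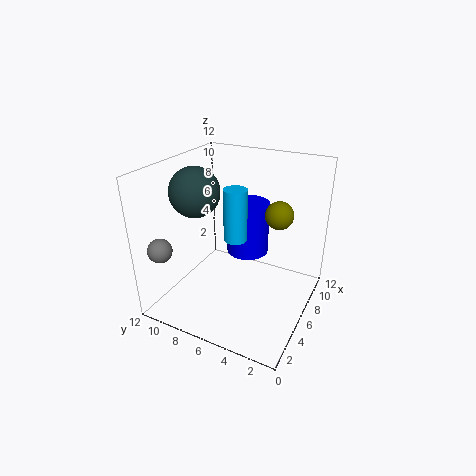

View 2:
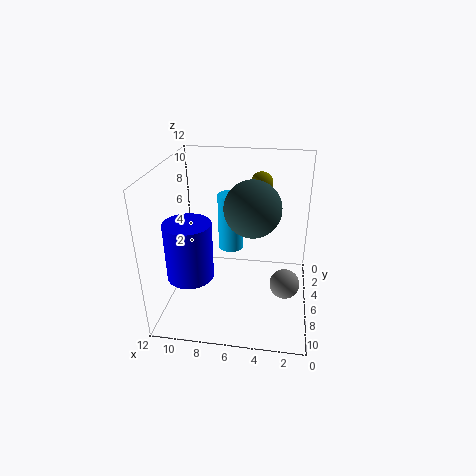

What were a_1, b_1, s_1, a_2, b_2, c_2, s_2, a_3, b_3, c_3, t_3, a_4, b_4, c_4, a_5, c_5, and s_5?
a_1 = 4.5
b_1 = 9
s_1 = 2
a_2 = 6.5
b_2 = 6.5
c_2 = 5.5
s_2 = 1
a_3 = 10
b_3 = 7
c_3 = 2.5
t_3 = 5
a_4 = 4.5
b_4 = 2
c_4 = 9.5
a_5 = 2
c_5 = 5.5
s_5 = 1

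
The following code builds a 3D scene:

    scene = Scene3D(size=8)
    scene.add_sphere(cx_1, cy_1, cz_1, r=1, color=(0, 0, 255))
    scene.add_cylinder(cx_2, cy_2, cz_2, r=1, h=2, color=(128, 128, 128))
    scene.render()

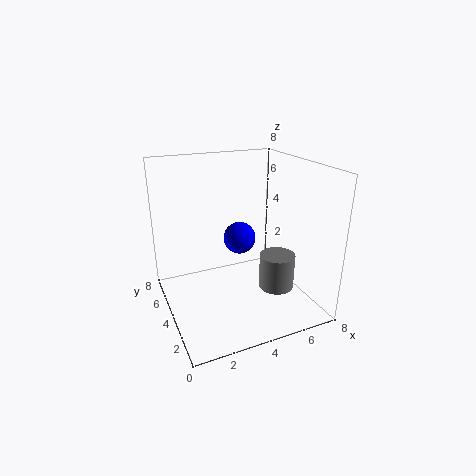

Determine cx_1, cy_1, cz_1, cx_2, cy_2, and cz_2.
cx_1 = 5, cy_1 = 6, cz_1 = 3, cx_2 = 6, cy_2 = 3, cz_2 = 1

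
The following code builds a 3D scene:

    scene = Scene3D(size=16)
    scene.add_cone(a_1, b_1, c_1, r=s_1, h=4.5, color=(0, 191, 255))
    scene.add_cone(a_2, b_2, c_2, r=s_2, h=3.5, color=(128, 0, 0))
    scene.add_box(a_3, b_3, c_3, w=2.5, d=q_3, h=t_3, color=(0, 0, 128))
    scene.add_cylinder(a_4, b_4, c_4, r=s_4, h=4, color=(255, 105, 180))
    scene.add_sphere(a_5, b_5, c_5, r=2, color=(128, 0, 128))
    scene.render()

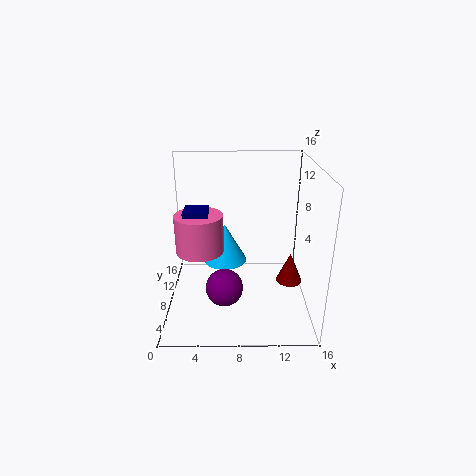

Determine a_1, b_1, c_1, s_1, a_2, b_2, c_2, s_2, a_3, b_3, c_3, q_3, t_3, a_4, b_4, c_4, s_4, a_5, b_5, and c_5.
a_1 = 6.5
b_1 = 9.5
c_1 = 4.5
s_1 = 2.5
a_2 = 14
b_2 = 8
c_2 = 2.5
s_2 = 1.5
a_3 = 2.5
b_3 = 5
c_3 = 10
q_3 = 2.5
t_3 = 2
a_4 = 4
b_4 = 6
c_4 = 7.5
s_4 = 2.5
a_5 = 6.5
b_5 = 5
c_5 = 3.5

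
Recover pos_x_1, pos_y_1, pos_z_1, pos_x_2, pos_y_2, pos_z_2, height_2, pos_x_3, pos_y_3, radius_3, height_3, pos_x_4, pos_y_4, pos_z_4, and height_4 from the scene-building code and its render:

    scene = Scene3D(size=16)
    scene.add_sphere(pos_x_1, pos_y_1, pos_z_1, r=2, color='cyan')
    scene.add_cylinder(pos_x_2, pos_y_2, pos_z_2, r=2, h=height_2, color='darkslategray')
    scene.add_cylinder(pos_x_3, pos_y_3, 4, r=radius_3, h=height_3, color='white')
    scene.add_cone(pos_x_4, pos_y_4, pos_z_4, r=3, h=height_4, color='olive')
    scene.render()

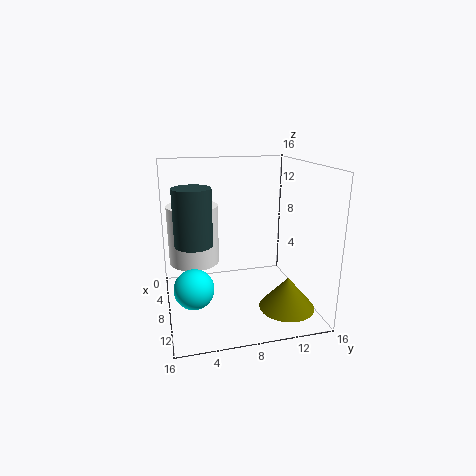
pos_x_1 = 12, pos_y_1 = 2.5, pos_z_1 = 4.5, pos_x_2 = 9, pos_y_2 = 3, pos_z_2 = 8, height_2 = 6, pos_x_3 = 4, pos_y_3 = 3.5, radius_3 = 3, height_3 = 7, pos_x_4 = 12, pos_y_4 = 12.5, pos_z_4 = 1, height_4 = 3.5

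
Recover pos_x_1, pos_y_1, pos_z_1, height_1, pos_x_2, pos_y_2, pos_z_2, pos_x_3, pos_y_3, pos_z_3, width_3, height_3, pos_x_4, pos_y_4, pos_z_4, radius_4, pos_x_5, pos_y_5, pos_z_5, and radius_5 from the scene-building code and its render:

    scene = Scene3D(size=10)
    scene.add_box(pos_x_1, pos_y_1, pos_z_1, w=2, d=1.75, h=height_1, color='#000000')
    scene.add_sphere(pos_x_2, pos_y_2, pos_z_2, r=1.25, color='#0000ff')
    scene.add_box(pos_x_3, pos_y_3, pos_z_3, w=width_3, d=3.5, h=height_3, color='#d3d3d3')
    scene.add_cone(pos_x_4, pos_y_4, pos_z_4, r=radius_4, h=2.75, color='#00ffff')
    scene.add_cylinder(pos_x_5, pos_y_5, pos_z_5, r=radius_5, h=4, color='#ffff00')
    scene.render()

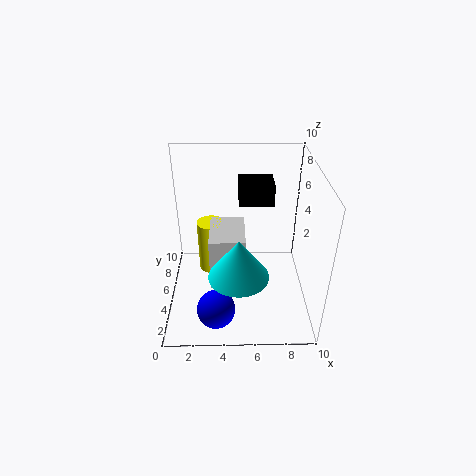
pos_x_1 = 5, pos_y_1 = 2.5, pos_z_1 = 8.75, height_1 = 1.25, pos_x_2 = 3.5, pos_y_2 = 1.5, pos_z_2 = 1.75, pos_x_3 = 3, pos_y_3 = 4, pos_z_3 = 1.25, width_3 = 2.5, height_3 = 4, pos_x_4 = 5, pos_y_4 = 2.75, pos_z_4 = 3.5, radius_4 = 2, pos_x_5 = 3, pos_y_5 = 6.75, pos_z_5 = 1.25, radius_5 = 1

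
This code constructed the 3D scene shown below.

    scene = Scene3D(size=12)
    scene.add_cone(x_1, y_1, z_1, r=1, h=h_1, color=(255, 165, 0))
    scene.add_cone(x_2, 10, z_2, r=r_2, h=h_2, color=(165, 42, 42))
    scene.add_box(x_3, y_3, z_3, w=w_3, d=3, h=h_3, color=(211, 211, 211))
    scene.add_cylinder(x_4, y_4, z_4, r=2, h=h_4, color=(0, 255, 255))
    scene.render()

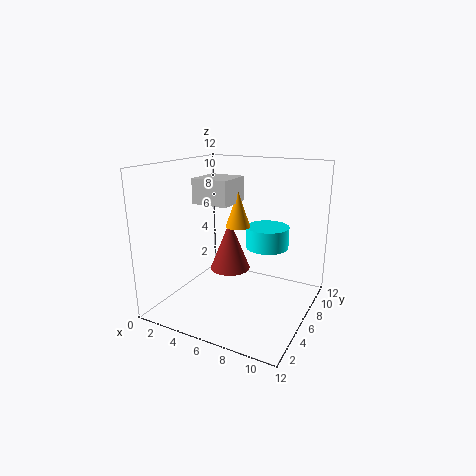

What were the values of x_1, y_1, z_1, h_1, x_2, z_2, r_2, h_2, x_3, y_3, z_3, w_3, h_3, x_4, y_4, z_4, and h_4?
x_1 = 6; y_1 = 6; z_1 = 7; h_1 = 3; x_2 = 3; z_2 = 1; r_2 = 2; h_2 = 5; x_3 = 3; y_3 = 4; z_3 = 9; w_3 = 3; h_3 = 2; x_4 = 7; y_4 = 10; z_4 = 4; h_4 = 2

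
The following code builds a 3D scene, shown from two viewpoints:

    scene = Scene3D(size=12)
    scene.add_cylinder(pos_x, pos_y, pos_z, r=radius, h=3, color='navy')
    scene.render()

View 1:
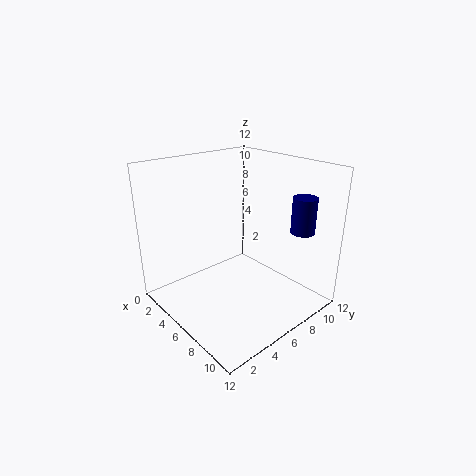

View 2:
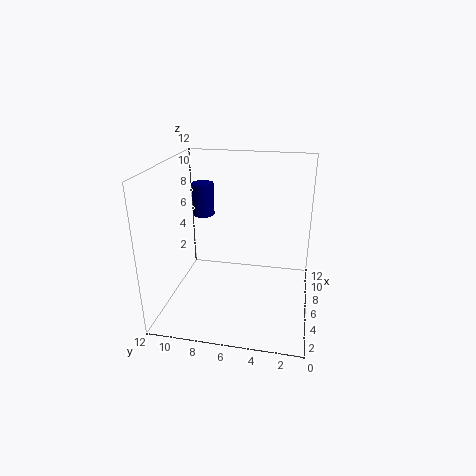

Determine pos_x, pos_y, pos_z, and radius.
pos_x = 9.5
pos_y = 10
pos_z = 6.5
radius = 1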